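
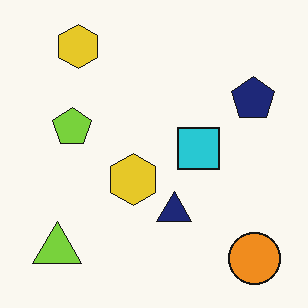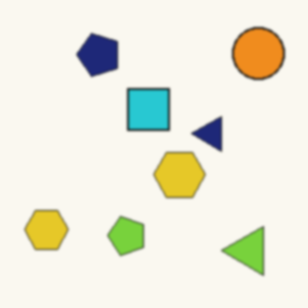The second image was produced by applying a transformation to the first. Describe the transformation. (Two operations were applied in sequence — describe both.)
The transformation is: given a subtle gaussian blur, then rotated 90° counter-clockwise.

Shape edges and outlines are uniformly softened across the whole image. The orange circle sits in the bottom-right of the first image and the top-right of the second — consistent with a whole-image 90° counter-clockwise rotation.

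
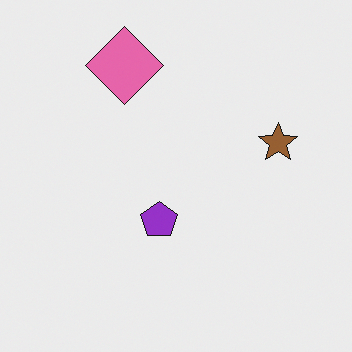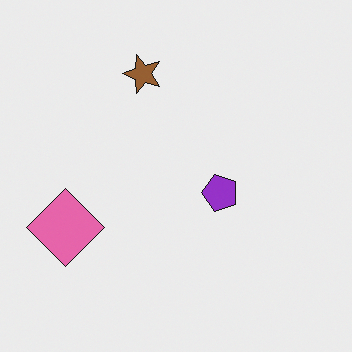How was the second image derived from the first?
Rotated 90° counter-clockwise.

The pink diamond sits in the top of the first image and the left of the second — consistent with a whole-image 90° counter-clockwise rotation.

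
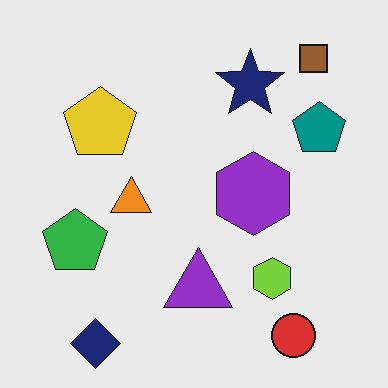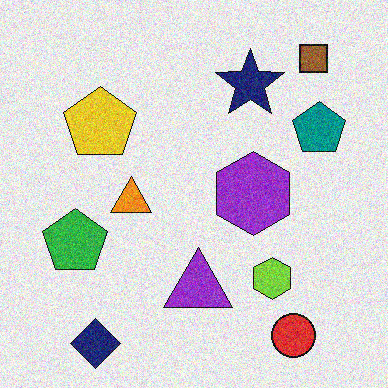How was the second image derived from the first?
The image was degraded with visible gaussian noise.

Random speckle covers the whole image, including the flat background.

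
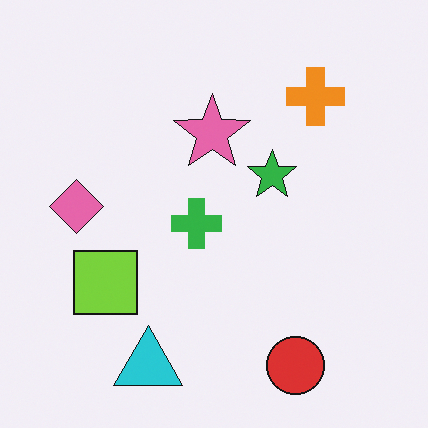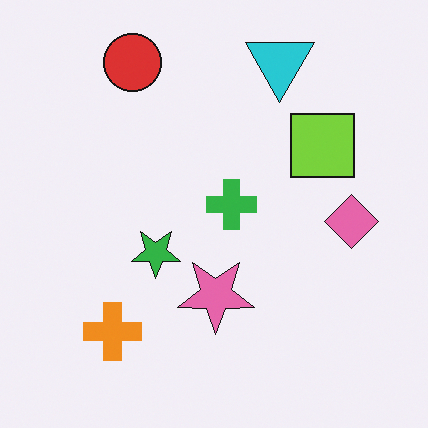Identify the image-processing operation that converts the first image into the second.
The transformation is: rotated 180°.

The red circle sits in the bottom-right of the first image and the top-left of the second — consistent with a whole-image 180° rotation.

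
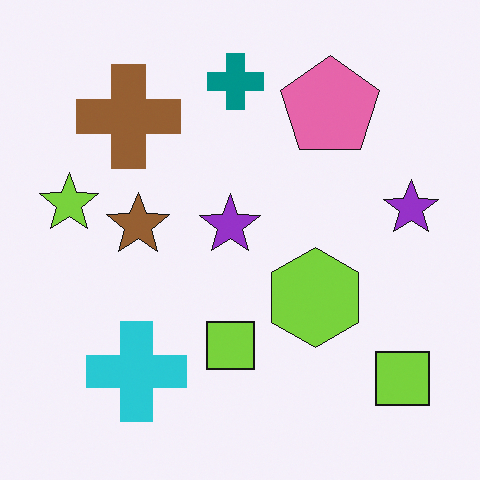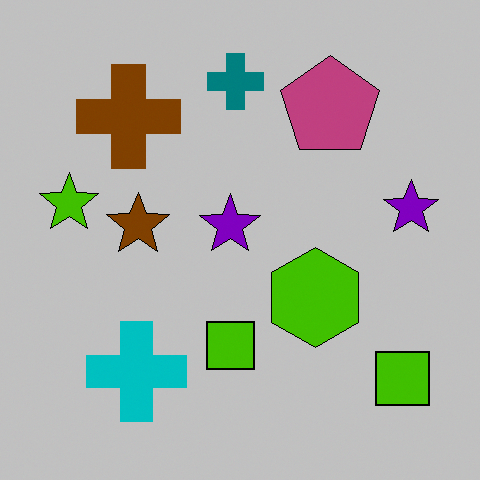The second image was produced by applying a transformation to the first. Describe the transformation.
Aggressively posterized.

Each flat color has snapped to a coarser quantized level — most visibly, the near-white background has dropped to a flat grey.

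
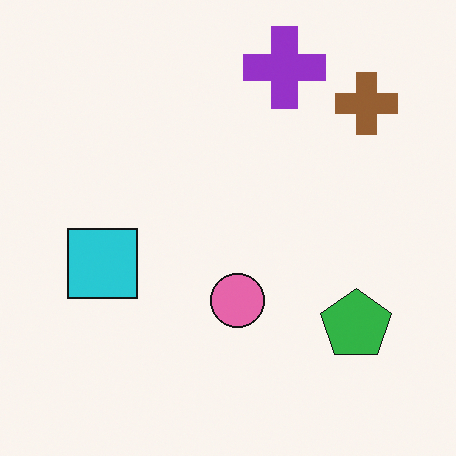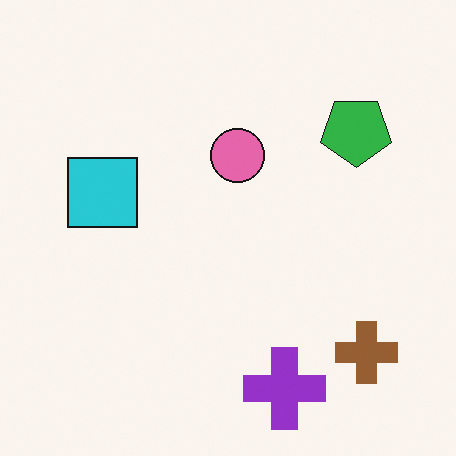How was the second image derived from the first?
Flipped vertically (top ↔ bottom).

The purple cross is in the top of the first image and the bottom of the second — shapes on opposite sides of the horizontal midline have swapped in a mirror flip.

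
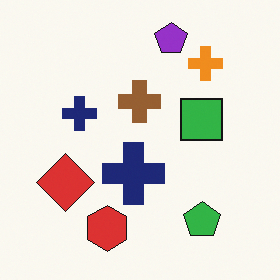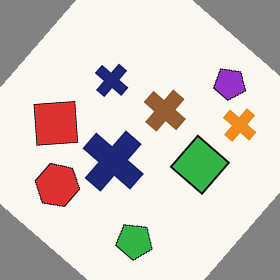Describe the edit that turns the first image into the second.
It was rotated clockwise by a large amount — several tens of degrees.

Every shape is tilted by the same angle and the image corners show triangular fill wedges — a whole-image rotation by a non-right angle.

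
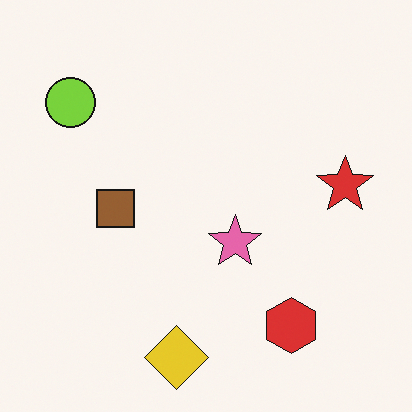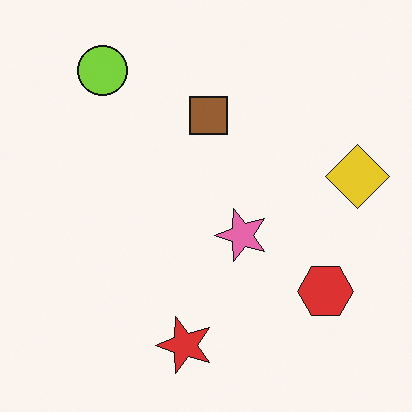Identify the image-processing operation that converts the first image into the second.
Transposed (reflected across the top-left ↔ bottom-right diagonal).

Shapes have swapped their row and column positions — what was in the top-right is now in the bottom-left — a diagonal reflection.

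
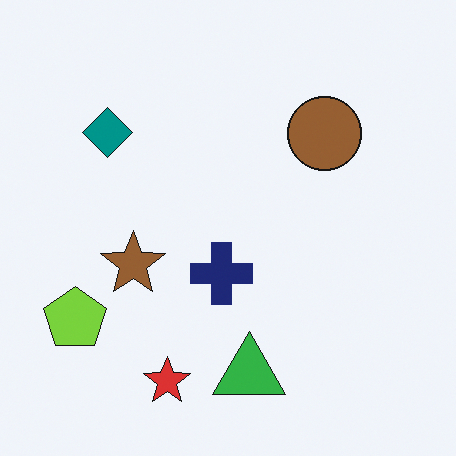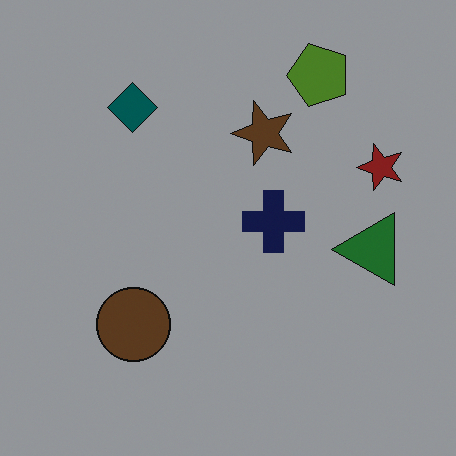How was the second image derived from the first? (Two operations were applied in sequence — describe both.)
The second image is the first darkened a lot, then transposed (reflected across the top-left ↔ bottom-right diagonal).

Every pixel — background and shapes alike — is uniformly darkened. Shapes have swapped their row and column positions — what was in the top-right is now in the bottom-left — a diagonal reflection.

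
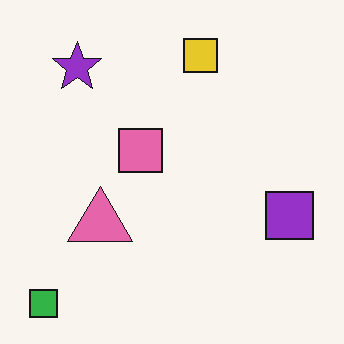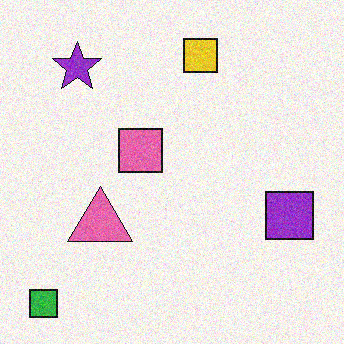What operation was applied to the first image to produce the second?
The image was degraded with moderate additive noise.

Random speckle covers the whole image, including the flat background.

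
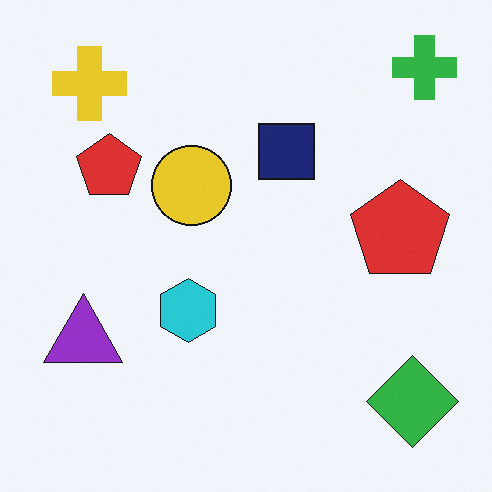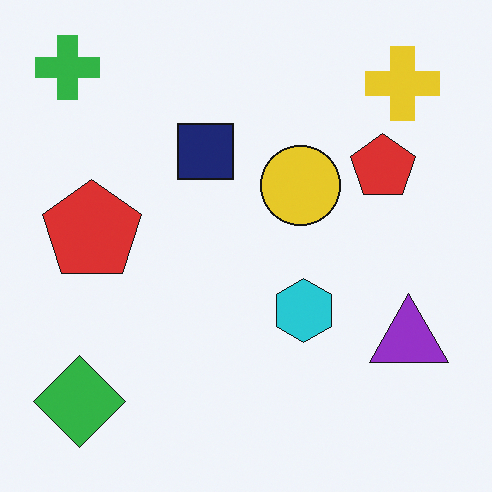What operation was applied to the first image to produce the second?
The image was flipped horizontally (left ↔ right).

The green cross is in the top-right of the first image and the top-left of the second — shapes on opposite sides of the vertical midline have swapped in a mirror flip.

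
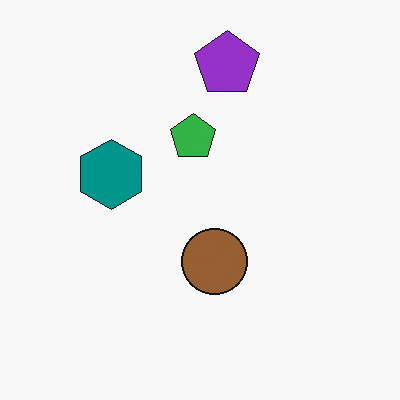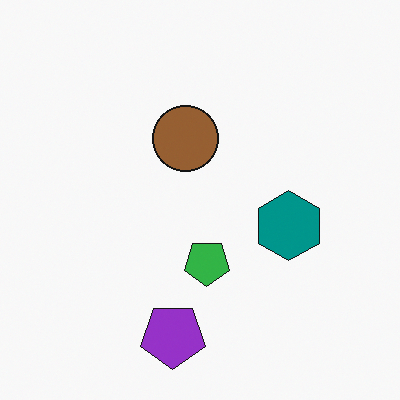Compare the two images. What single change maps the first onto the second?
The transformation is: rotated 180°.

The purple pentagon sits in the top of the first image and the bottom of the second — consistent with a whole-image 180° rotation.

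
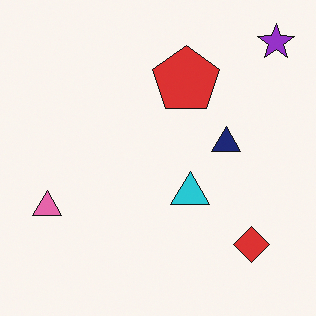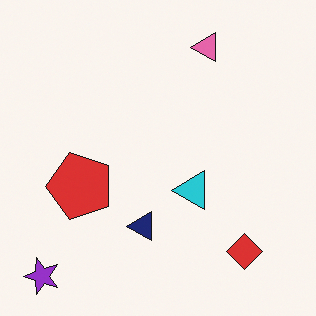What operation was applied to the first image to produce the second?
The second image is the first transposed (reflected across the top-left ↔ bottom-right diagonal).

Shapes have swapped their row and column positions — what was in the top-right is now in the bottom-left — a diagonal reflection.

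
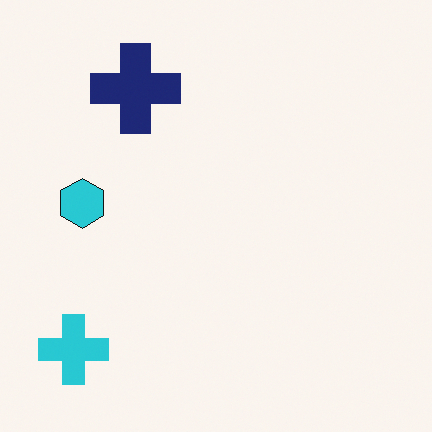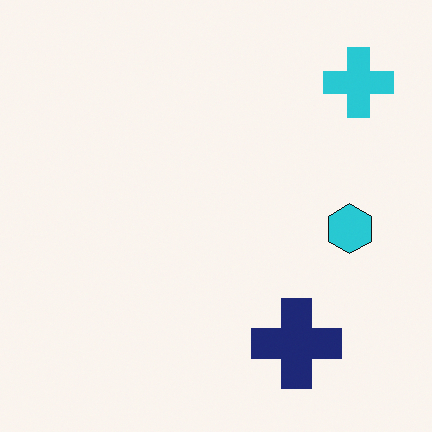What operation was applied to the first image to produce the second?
Rotated 180°.

The cyan cross sits in the bottom-left of the first image and the top-right of the second — consistent with a whole-image 180° rotation.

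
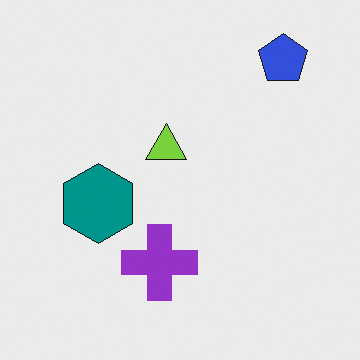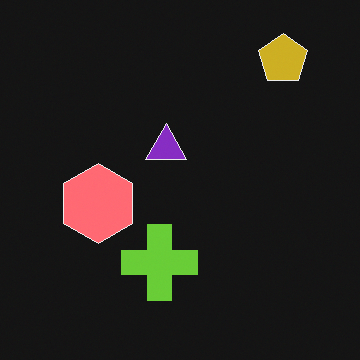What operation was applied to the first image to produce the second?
The transformation is: color-inverted (negative).

The light background has become dark and every shape's color is its complement — a photographic negative.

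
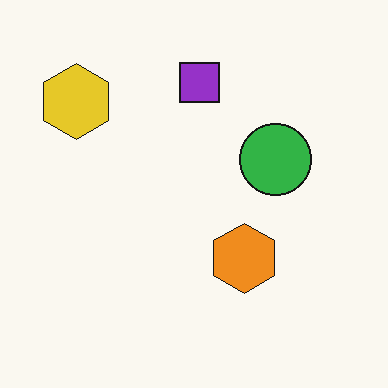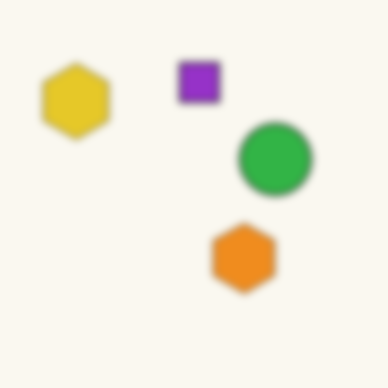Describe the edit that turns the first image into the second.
It was noticeably gaussian-blurred.

Shape edges and outlines are uniformly softened across the whole image.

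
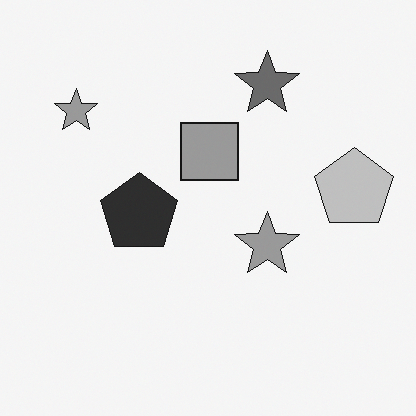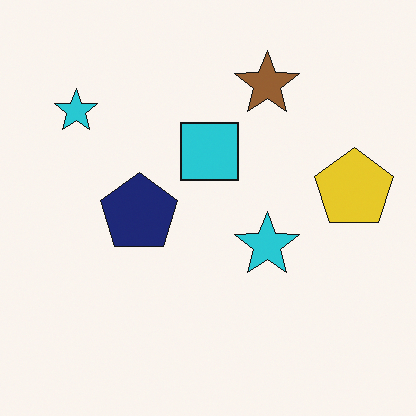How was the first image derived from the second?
It was converted to grayscale.

All color is removed — every shape is now a shade of grey.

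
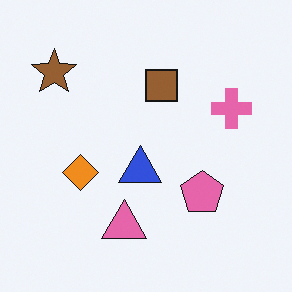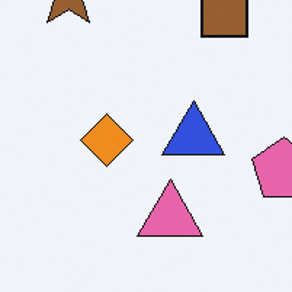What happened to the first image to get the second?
The second image is the first cropped slightly and scaled back up.

The visible shapes are larger and the field of view is narrower; shapes near the original edges may be partly or wholly outside the frame — a crop-and-rescale.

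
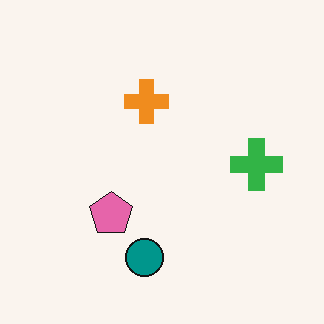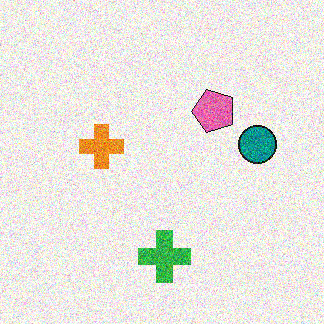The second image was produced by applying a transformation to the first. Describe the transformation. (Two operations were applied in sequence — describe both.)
The transformation is: degraded with heavy additive noise, then transposed (reflected across the top-left ↔ bottom-right diagonal).

Random speckle covers the whole image, including the flat background. Shapes have swapped their row and column positions — what was in the top-right is now in the bottom-left — a diagonal reflection.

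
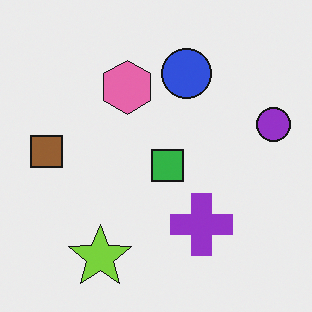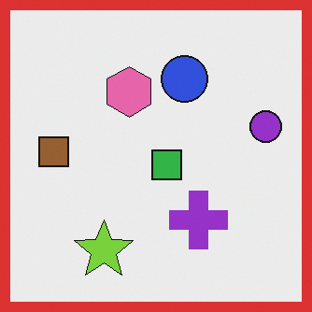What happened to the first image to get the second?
This is the original image framed with a red border.

A solid red frame runs around the edge of the second image, with the content slightly shrunk inside it.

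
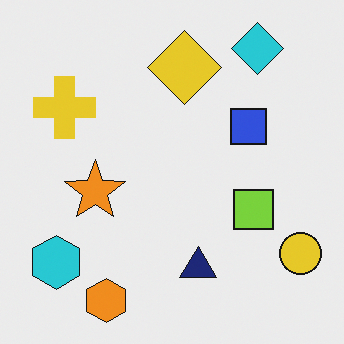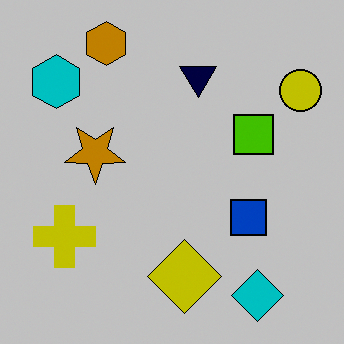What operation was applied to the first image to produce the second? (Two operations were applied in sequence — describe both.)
The second image is the first aggressively posterized, then flipped vertically (top ↔ bottom).

Each flat color has snapped to a coarser quantized level — most visibly, the near-white background has dropped to a flat grey. The orange hexagon is in the bottom-left of the first image and the top-left of the second — shapes on opposite sides of the horizontal midline have swapped in a mirror flip.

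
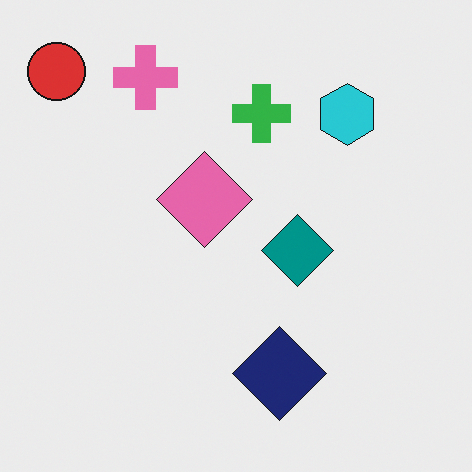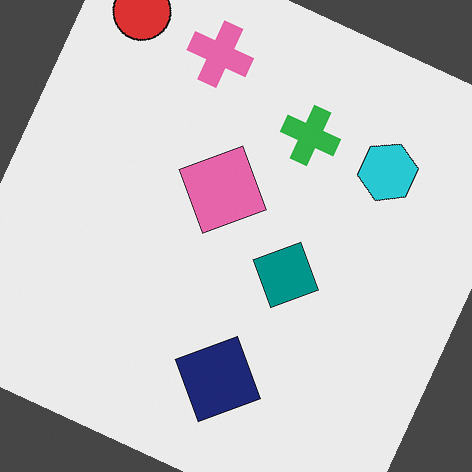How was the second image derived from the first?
Rotated clockwise by a clearly visible amount.

Every shape is tilted by the same angle and the image corners show triangular fill wedges — a whole-image rotation by a non-right angle.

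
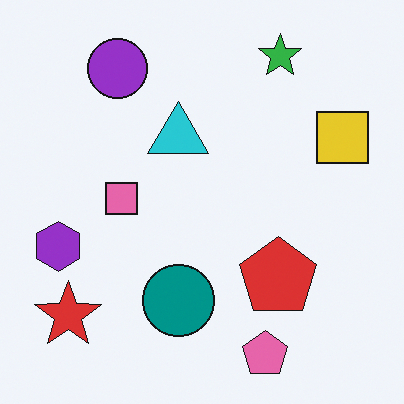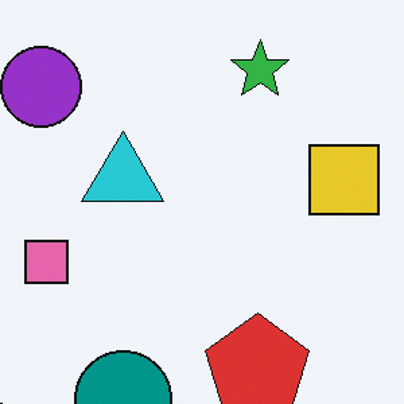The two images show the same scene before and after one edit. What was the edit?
The transformation is: cropped to a modestly smaller region and rescaled.

The visible shapes are larger and the field of view is narrower; shapes near the original edges may be partly or wholly outside the frame — a crop-and-rescale.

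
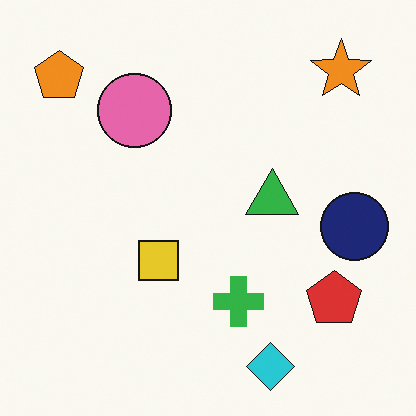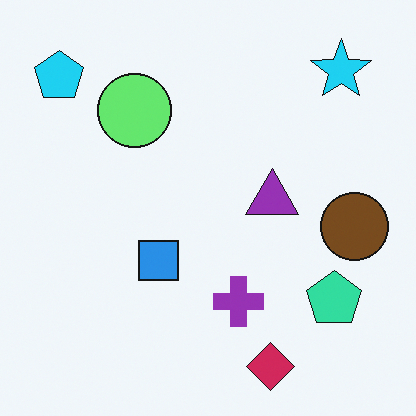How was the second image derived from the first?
The second image is the first hue-shifted through roughly half the color wheel.

Every shape's color has rotated by the same amount around the hue wheel — a uniform hue shift.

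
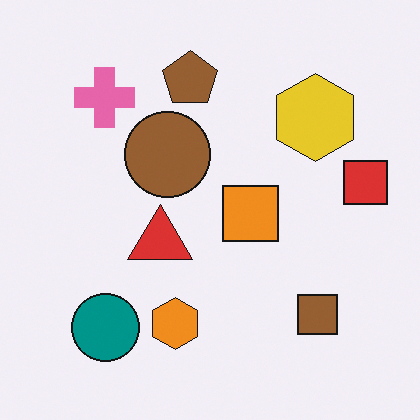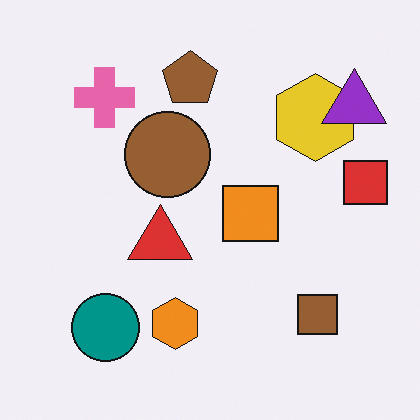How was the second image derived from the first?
It was overlaid with an additional purple triangle.

A purple triangle appears in the second image that is absent from the first.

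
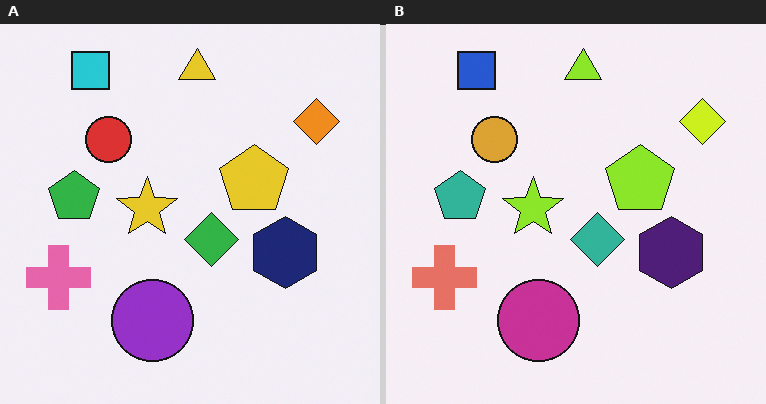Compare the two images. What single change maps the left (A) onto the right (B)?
Hue-shifted slightly.

Every shape's color has rotated by the same amount around the hue wheel — a uniform hue shift.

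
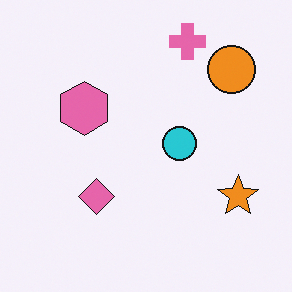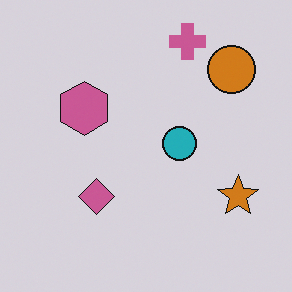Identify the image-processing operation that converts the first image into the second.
The second image is the first darkened a little.

Every pixel — background and shapes alike — is uniformly darkened.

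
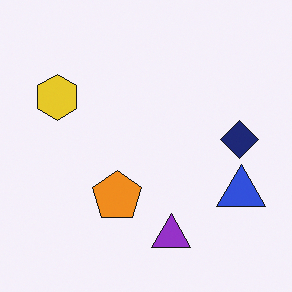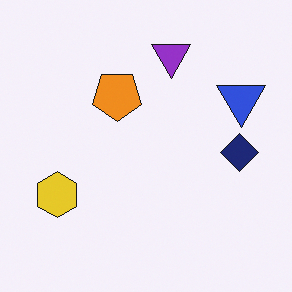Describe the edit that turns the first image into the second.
Flipped vertically (top ↔ bottom).

The purple triangle is in the bottom of the first image and the top of the second — shapes on opposite sides of the horizontal midline have swapped in a mirror flip.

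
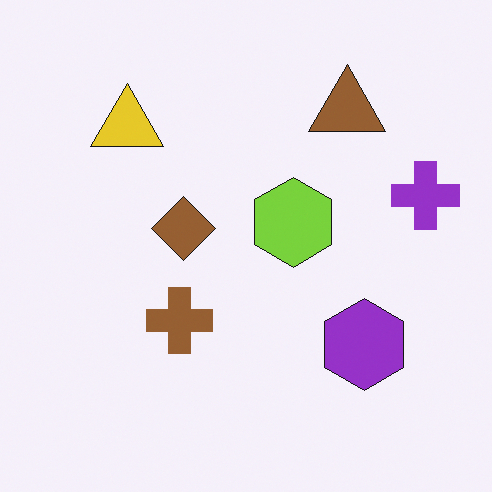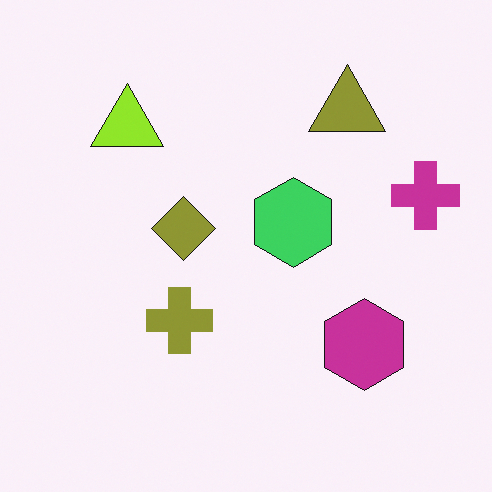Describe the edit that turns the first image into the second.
It was hue-shifted by a small amount.

Every shape's color has rotated by the same amount around the hue wheel — a uniform hue shift.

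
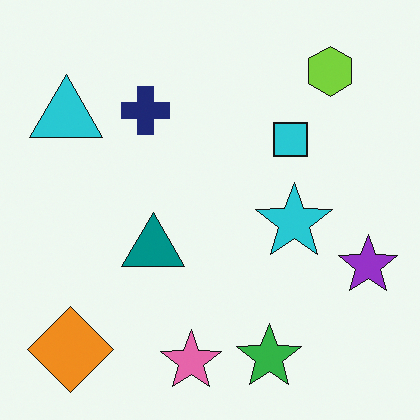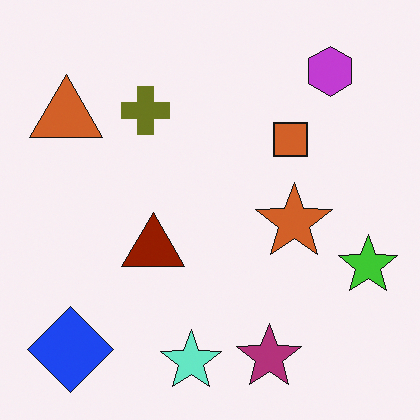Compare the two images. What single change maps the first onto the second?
The second image is the first hue-shifted through roughly half the color wheel.

Every shape's color has rotated by the same amount around the hue wheel — a uniform hue shift.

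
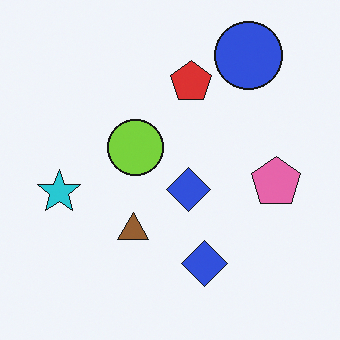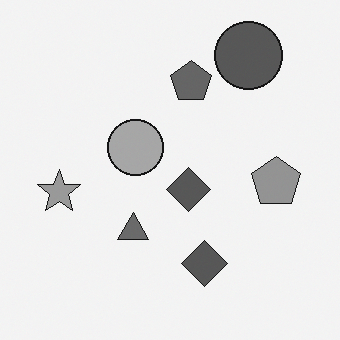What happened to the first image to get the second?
The image was converted to grayscale.

All color is removed — every shape is now a shade of grey.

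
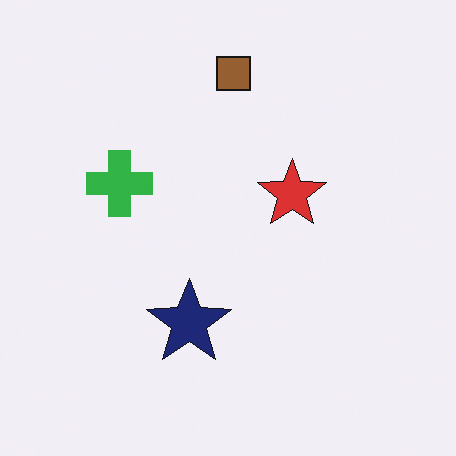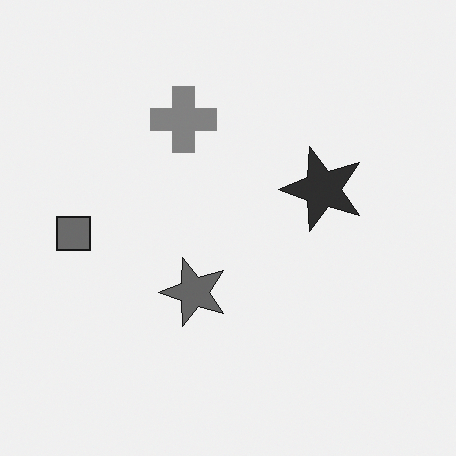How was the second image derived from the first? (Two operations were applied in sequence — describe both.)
This is the original image converted to grayscale, then transposed (reflected across the top-left ↔ bottom-right diagonal).

All color is removed — every shape is now a shade of grey. Shapes have swapped their row and column positions — what was in the top-right is now in the bottom-left — a diagonal reflection.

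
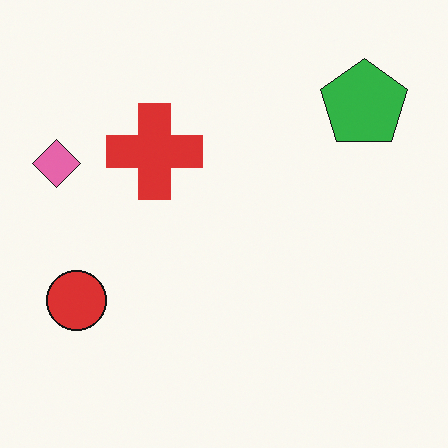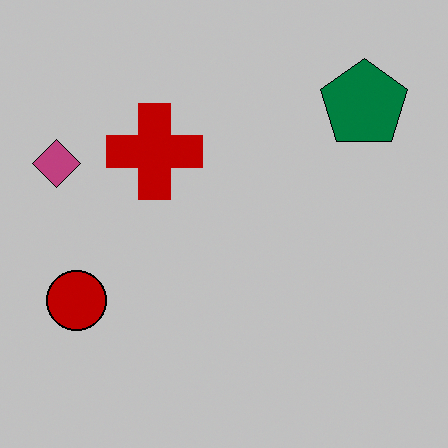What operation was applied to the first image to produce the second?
It was aggressively posterized.

Each flat color has snapped to a coarser quantized level — most visibly, the near-white background has dropped to a flat grey.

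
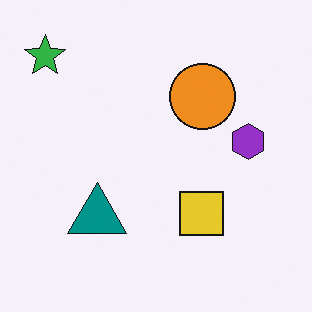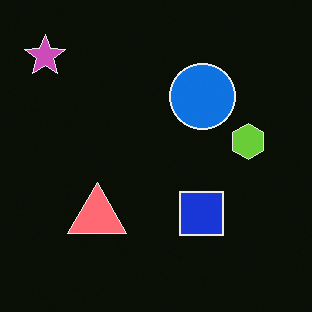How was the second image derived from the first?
This is the original image color-inverted (negative).

The light background has become dark and every shape's color is its complement — a photographic negative.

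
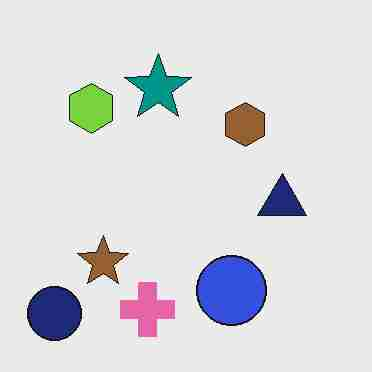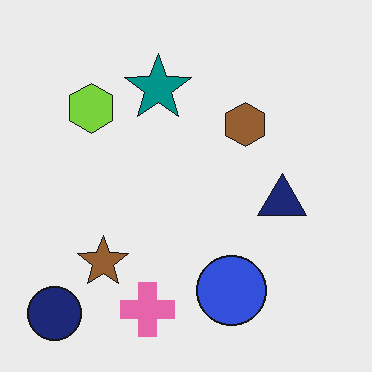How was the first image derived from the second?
It was heavily JPEG-compressed with obvious blocking artifacts.

Blocky 8×8 compression artifacts appear around shape edges and the flat background shows ringing — characteristic JPEG degradation.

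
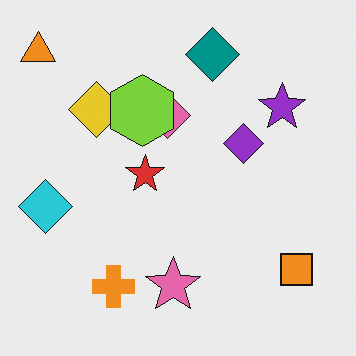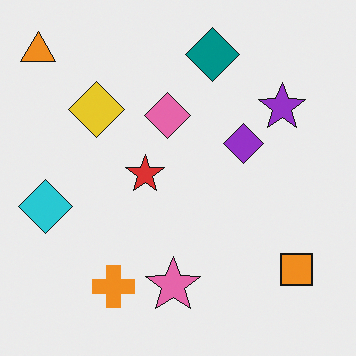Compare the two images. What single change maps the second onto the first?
The image was overlaid with an additional lime hexagon.

A lime hexagon appears in the first image that is absent from the second.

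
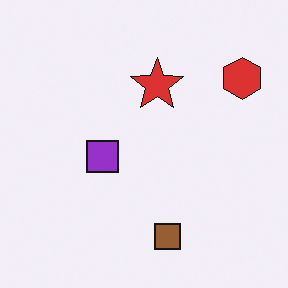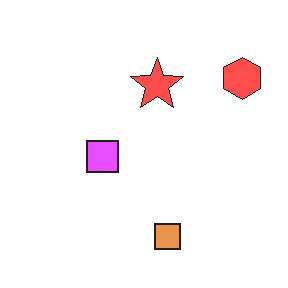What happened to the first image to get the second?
The second image is the first noticeably brightened.

Every pixel — background and shapes alike — is uniformly brightened.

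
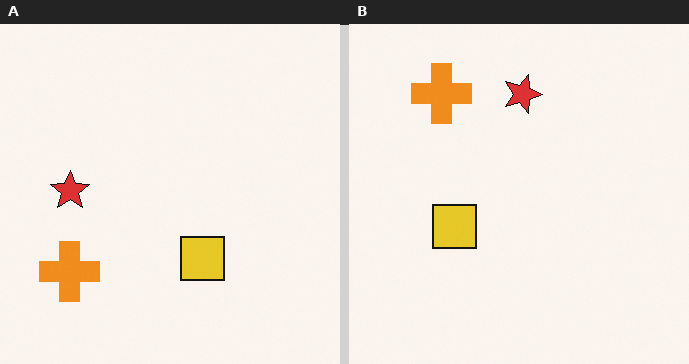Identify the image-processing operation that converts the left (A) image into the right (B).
Rotated 90° clockwise.

The orange cross sits in the bottom-left of the left (A) image and the top-left of the right (B) — consistent with a whole-image 90° clockwise rotation.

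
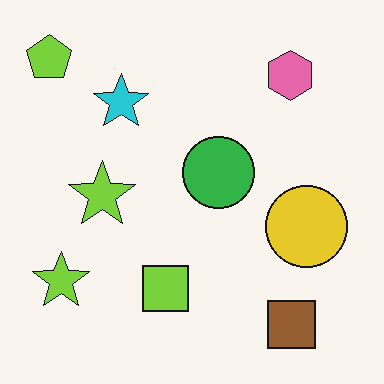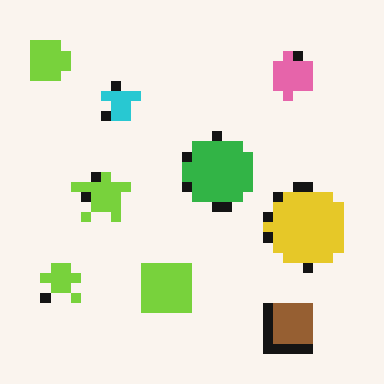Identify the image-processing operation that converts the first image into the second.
Coarsely pixelated.

Shapes are reduced to large square blocks; fine edges and outlines are lost — a downscale-then-upscale (mosaic) effect.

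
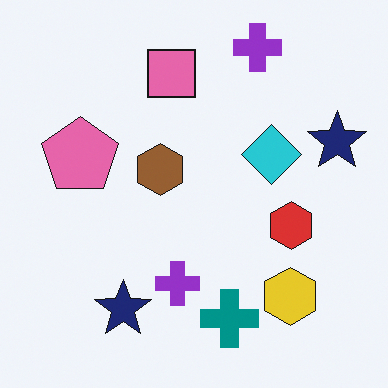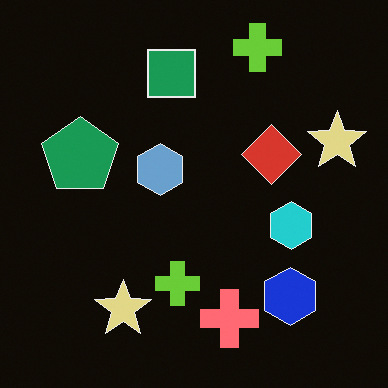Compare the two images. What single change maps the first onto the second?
This is the original image color-inverted (negative).

The light background has become dark and every shape's color is its complement — a photographic negative.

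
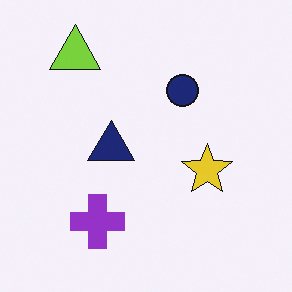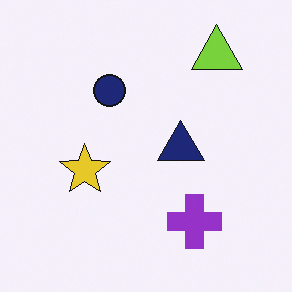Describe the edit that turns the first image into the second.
The transformation is: flipped horizontally (left ↔ right).

The lime triangle is in the top-left of the first image and the top-right of the second — shapes on opposite sides of the vertical midline have swapped in a mirror flip.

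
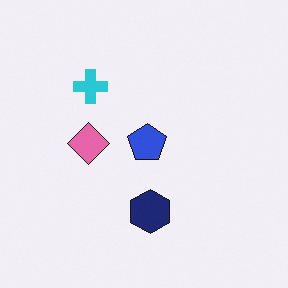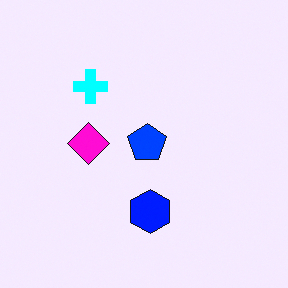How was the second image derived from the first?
The image was heavily oversaturated.

All colors are more vivid — a global saturation change.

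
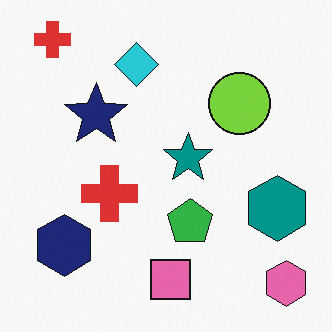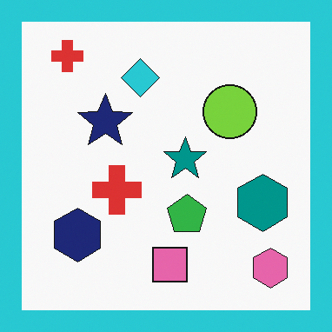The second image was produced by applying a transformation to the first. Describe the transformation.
This is the original image framed with a cyan border.

A solid cyan frame runs around the edge of the second image, with the content slightly shrunk inside it.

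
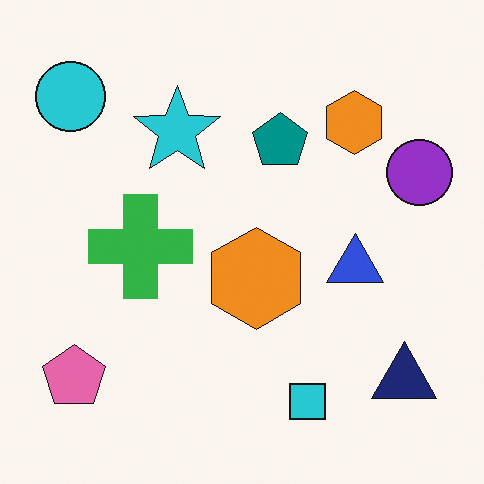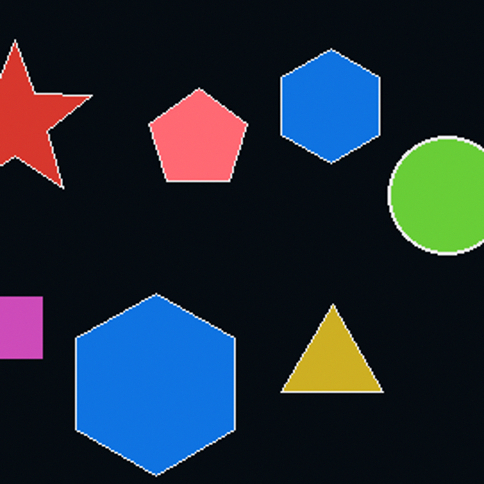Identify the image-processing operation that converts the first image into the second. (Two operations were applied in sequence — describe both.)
It was cropped tightly and scaled back up, then color-inverted (negative).

The visible shapes are larger and the field of view is narrower; shapes near the original edges may be partly or wholly outside the frame — a crop-and-rescale. The light background has become dark and every shape's color is its complement — a photographic negative.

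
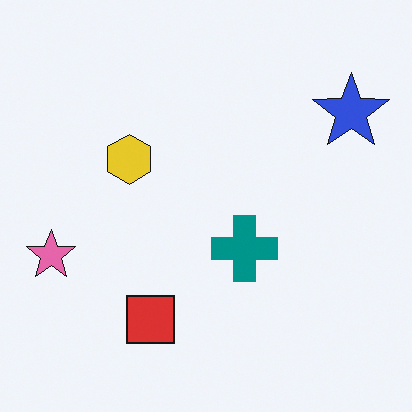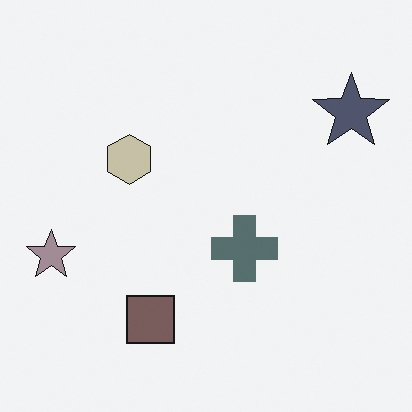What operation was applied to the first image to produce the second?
The second image is the first made much more muted (saturation change).

All colors are more muted and greyish — a global saturation change.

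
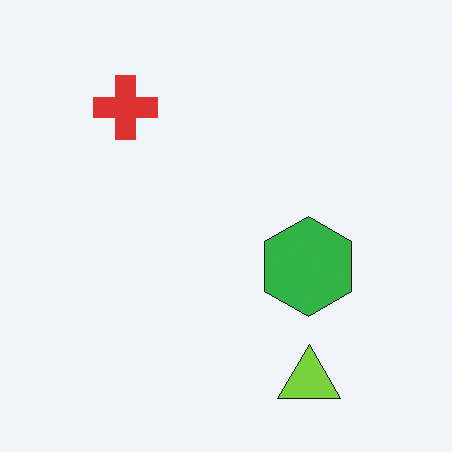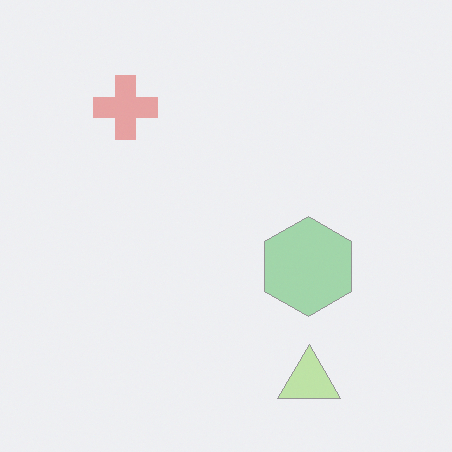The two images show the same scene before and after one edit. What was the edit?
The second image is the first given much lower contrast.

Tones are pushed toward mid-grey across the whole image — a global contrast change.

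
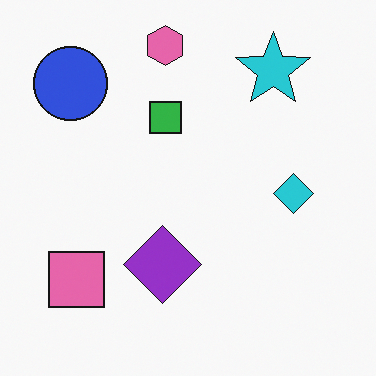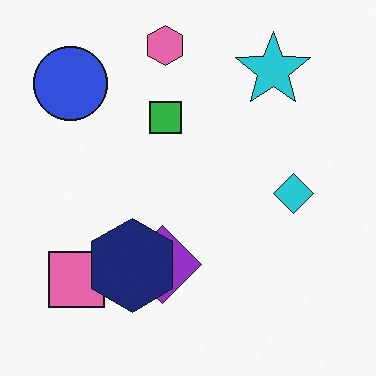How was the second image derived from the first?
The image was overlaid with an additional navy hexagon.

A navy hexagon appears in the second image that is absent from the first.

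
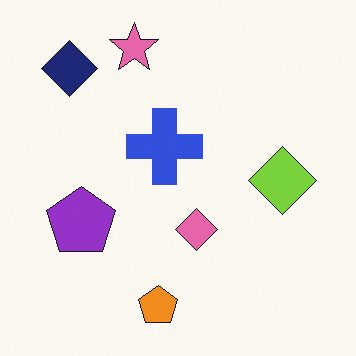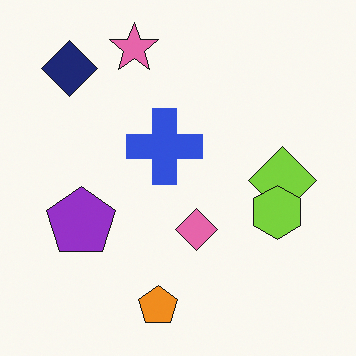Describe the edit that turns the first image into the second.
This is the original image overlaid with an additional lime hexagon.

A lime hexagon appears in the second image that is absent from the first.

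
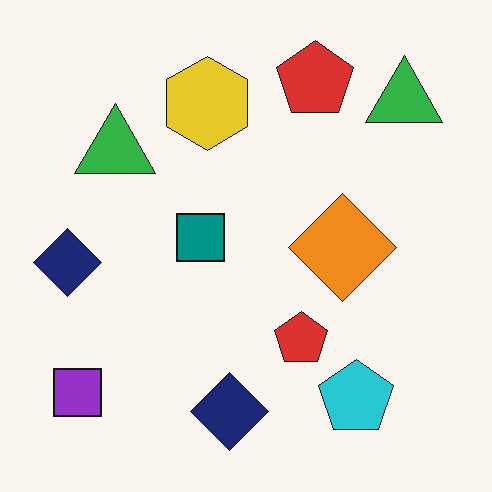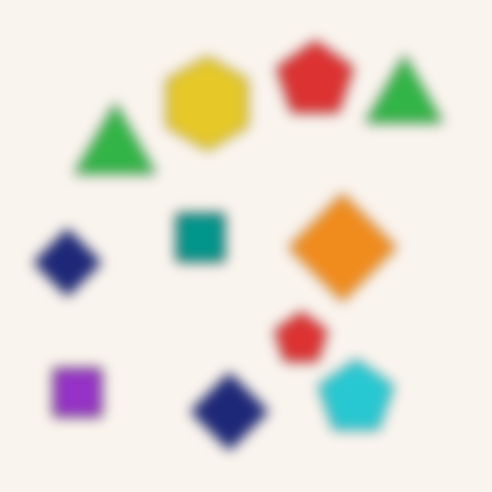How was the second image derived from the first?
This is the original image strongly gaussian-blurred.

Shape edges and outlines are uniformly softened across the whole image.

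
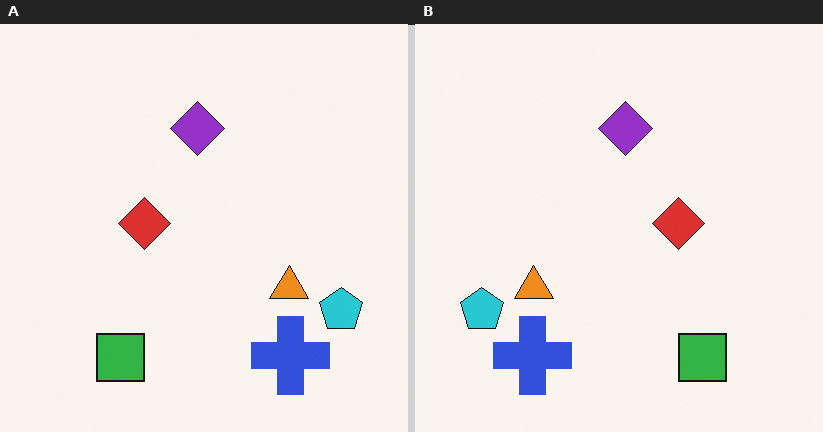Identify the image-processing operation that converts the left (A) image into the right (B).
It was flipped horizontally (left ↔ right).

The cyan pentagon is in the bottom-right of the left (A) image and the bottom-left of the right (B) — shapes on opposite sides of the vertical midline have swapped in a mirror flip.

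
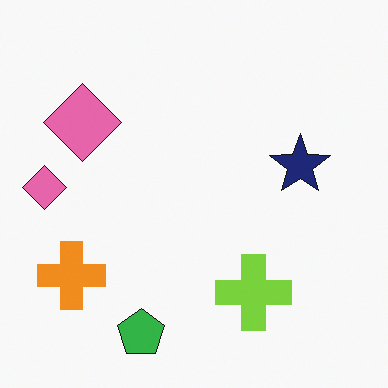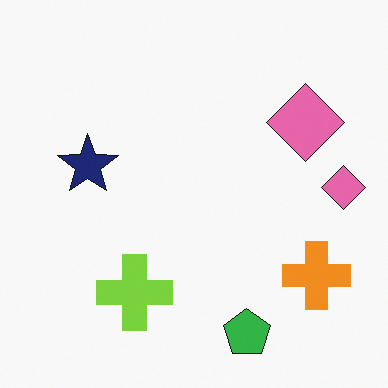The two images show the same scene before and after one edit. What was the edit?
The transformation is: flipped horizontally (left ↔ right).

The orange cross is in the bottom-left of the first image and the bottom-right of the second — shapes on opposite sides of the vertical midline have swapped in a mirror flip.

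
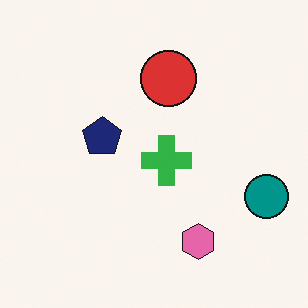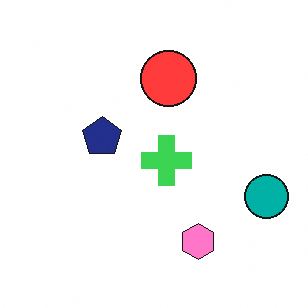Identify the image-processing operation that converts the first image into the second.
This is the original image slightly brightened.

Every pixel — background and shapes alike — is uniformly brightened.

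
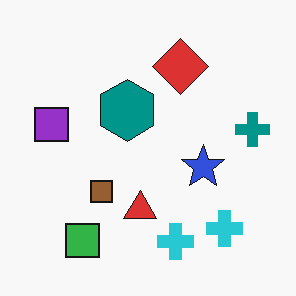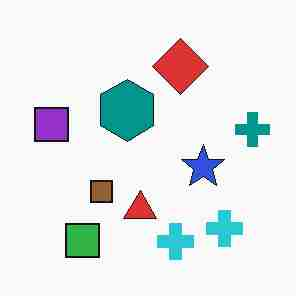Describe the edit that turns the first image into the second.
The second image is the first degraded with heavy JPEG compression.

Blocky 8×8 compression artifacts appear around shape edges and the flat background shows ringing — characteristic JPEG degradation.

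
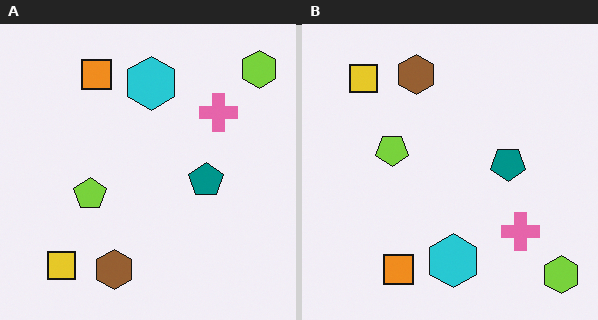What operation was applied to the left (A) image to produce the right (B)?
It was flipped vertically (top ↔ bottom).

The lime hexagon is in the top-right of the left (A) image and the bottom-right of the right (B) — shapes on opposite sides of the horizontal midline have swapped in a mirror flip.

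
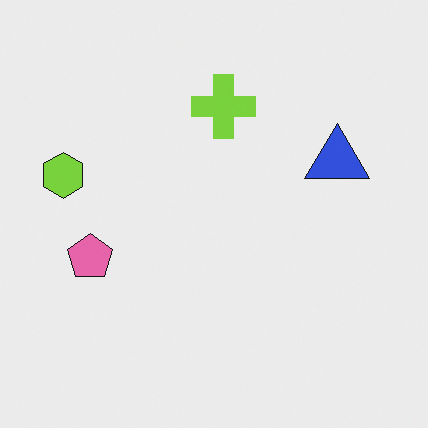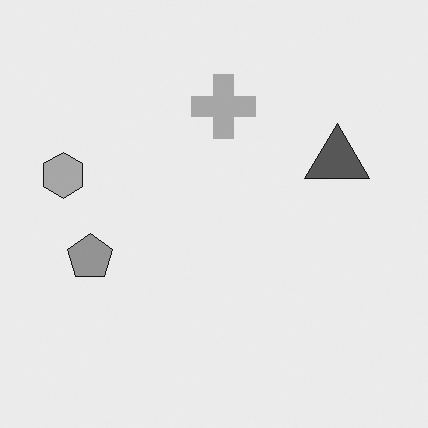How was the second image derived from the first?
The transformation is: converted to grayscale.

All color is removed — every shape is now a shade of grey.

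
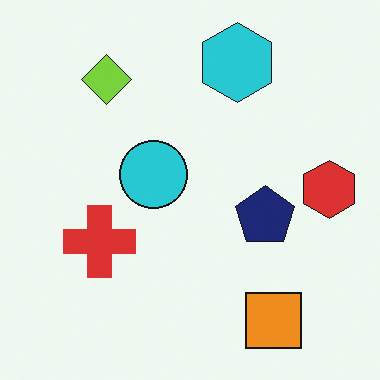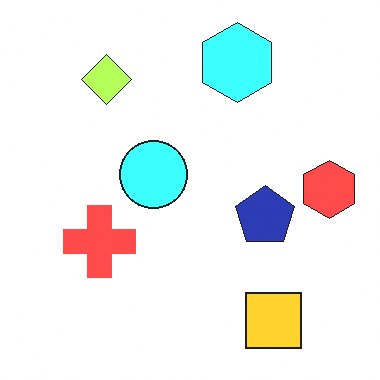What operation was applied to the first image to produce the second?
Substantially brightened.

Every pixel — background and shapes alike — is uniformly brightened.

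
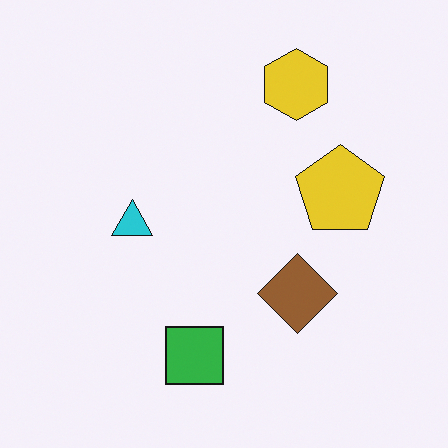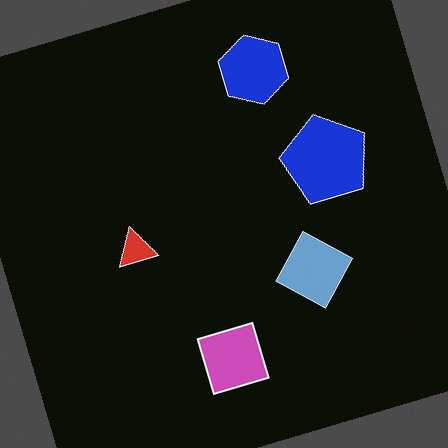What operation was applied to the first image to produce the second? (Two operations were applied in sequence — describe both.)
The second image is the first rotated counter-clockwise by a clearly visible amount, then color-inverted (negative).

Every shape is tilted by the same angle and the image corners show triangular fill wedges — a whole-image rotation by a non-right angle. The light background has become dark and every shape's color is its complement — a photographic negative.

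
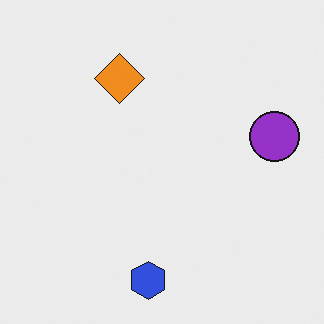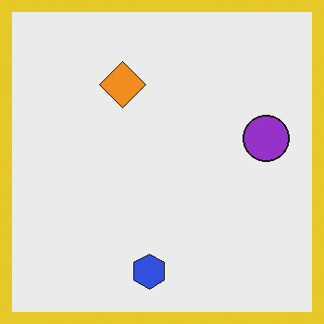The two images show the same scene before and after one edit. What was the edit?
The transformation is: framed with a yellow border.

A solid yellow frame runs around the edge of the second image, with the content slightly shrunk inside it.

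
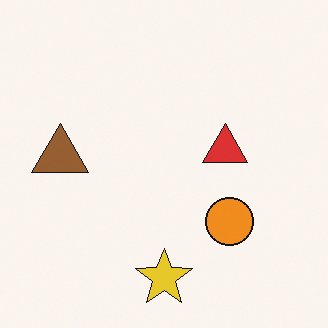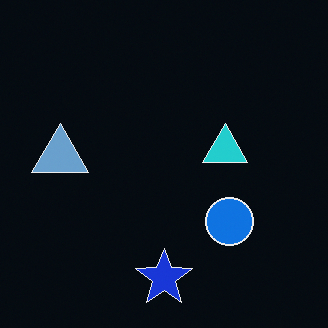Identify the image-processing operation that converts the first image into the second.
The transformation is: color-inverted (negative).

The light background has become dark and every shape's color is its complement — a photographic negative.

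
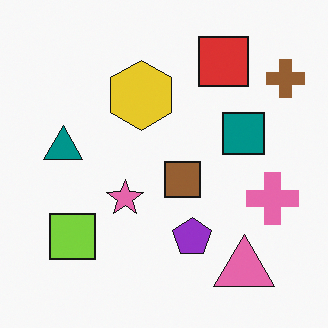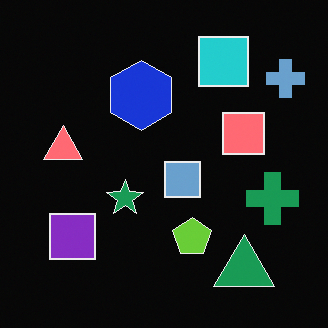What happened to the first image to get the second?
The transformation is: color-inverted (negative).

The light background has become dark and every shape's color is its complement — a photographic negative.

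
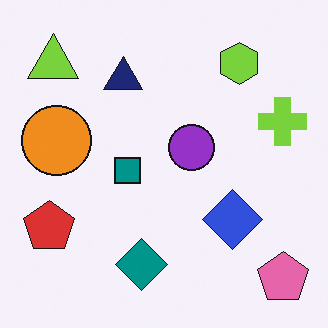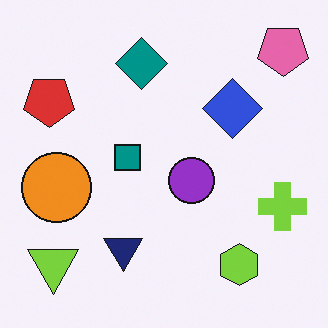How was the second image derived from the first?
This is the original image flipped vertically (top ↔ bottom).

The pink pentagon is in the bottom-right of the first image and the top-right of the second — shapes on opposite sides of the horizontal midline have swapped in a mirror flip.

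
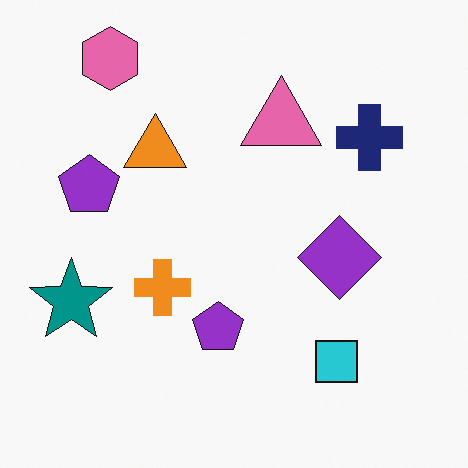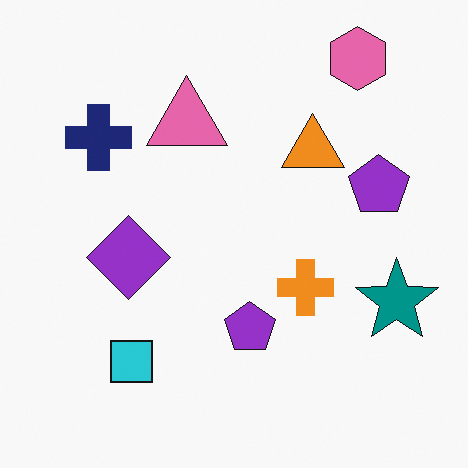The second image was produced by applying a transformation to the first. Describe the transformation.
The image was flipped horizontally (left ↔ right).

The teal star is in the left of the first image and the right of the second — shapes on opposite sides of the vertical midline have swapped in a mirror flip.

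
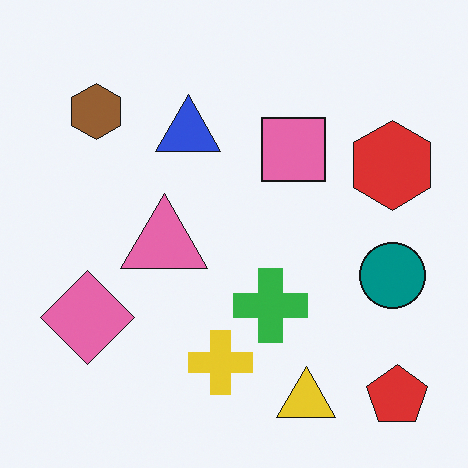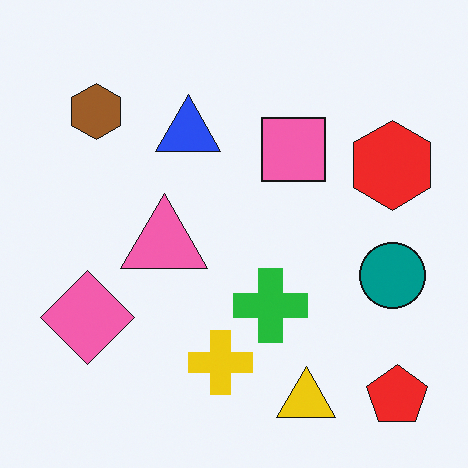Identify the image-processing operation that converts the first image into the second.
Slightly oversaturated.

All colors are more vivid — a global saturation change.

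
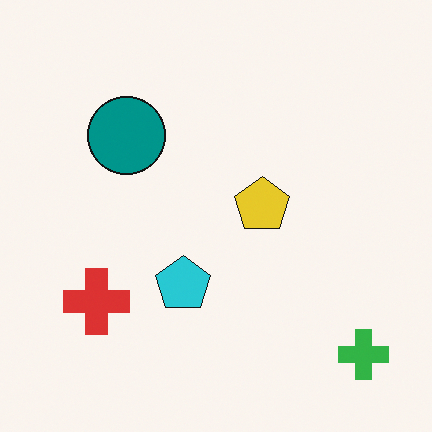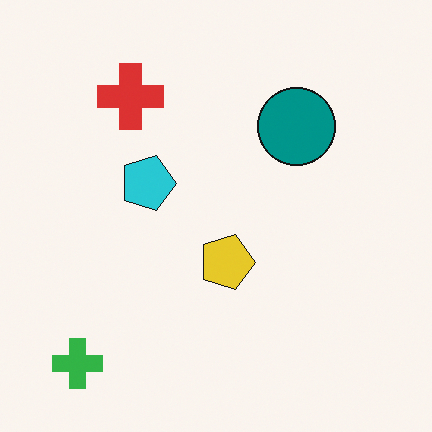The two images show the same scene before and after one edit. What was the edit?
This is the original image rotated 90° clockwise.

The green cross sits in the bottom-right of the first image and the bottom-left of the second — consistent with a whole-image 90° clockwise rotation.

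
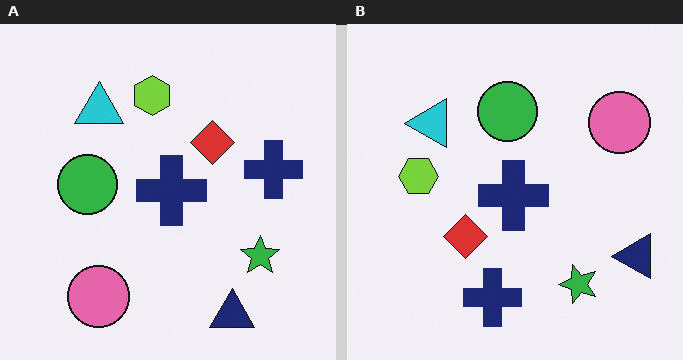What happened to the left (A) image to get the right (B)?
It was transposed (reflected across the top-left ↔ bottom-right diagonal).

Shapes have swapped their row and column positions — what was in the top-right is now in the bottom-left — a diagonal reflection.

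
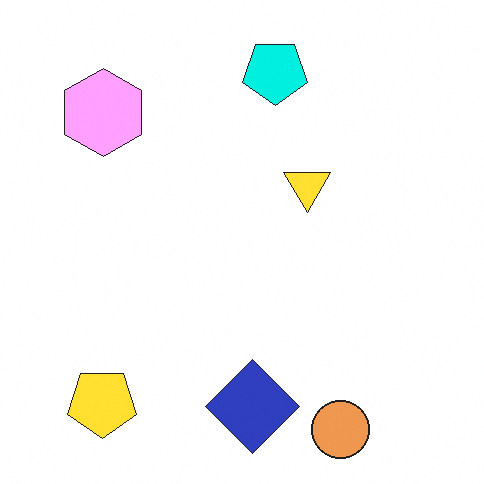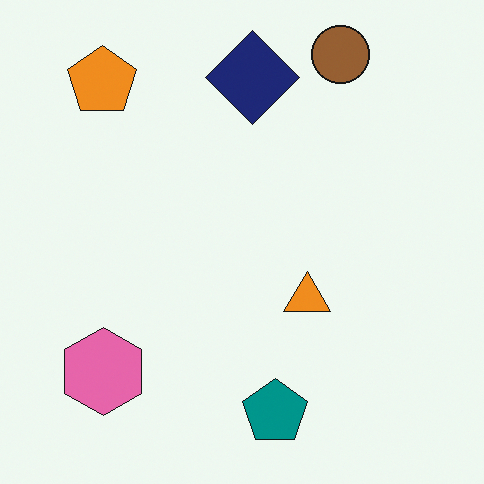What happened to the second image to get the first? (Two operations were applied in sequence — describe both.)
This is the original image flipped vertically (top ↔ bottom), then noticeably brightened.

The brown circle is in the top-right of the second image and the bottom-right of the first — shapes on opposite sides of the horizontal midline have swapped in a mirror flip. Every pixel — background and shapes alike — is uniformly brightened.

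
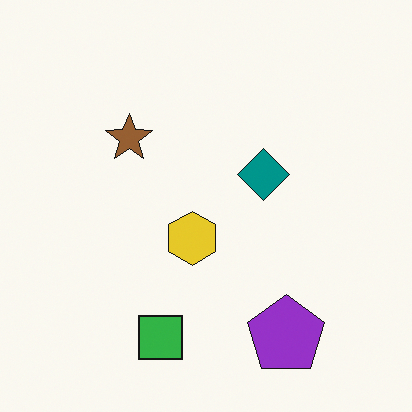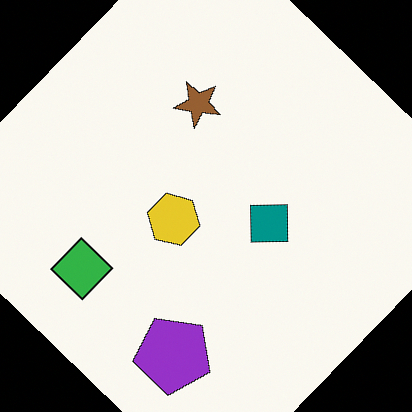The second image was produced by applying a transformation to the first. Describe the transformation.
It was rotated clockwise by a large amount — several tens of degrees.

Every shape is tilted by the same angle and the image corners show triangular fill wedges — a whole-image rotation by a non-right angle.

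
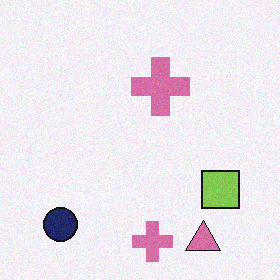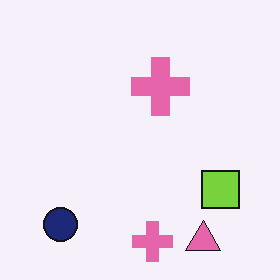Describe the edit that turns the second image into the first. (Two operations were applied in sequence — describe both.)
The transformation is: degraded with light additive noise, then slightly desaturated.

Random speckle covers the whole image, including the flat background. All colors are more muted and greyish — a global saturation change.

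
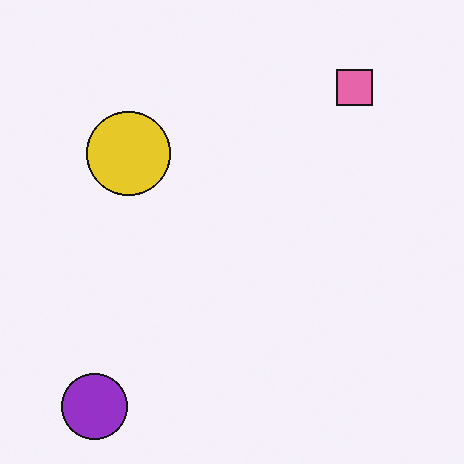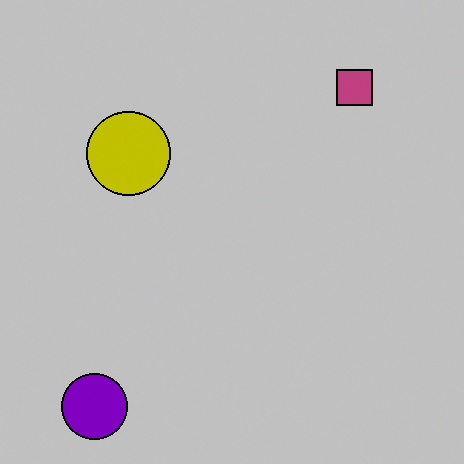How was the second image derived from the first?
The second image is the first aggressively posterized.

Each flat color has snapped to a coarser quantized level — most visibly, the near-white background has dropped to a flat grey.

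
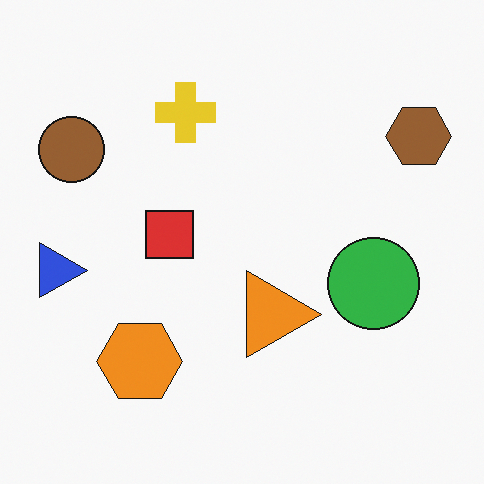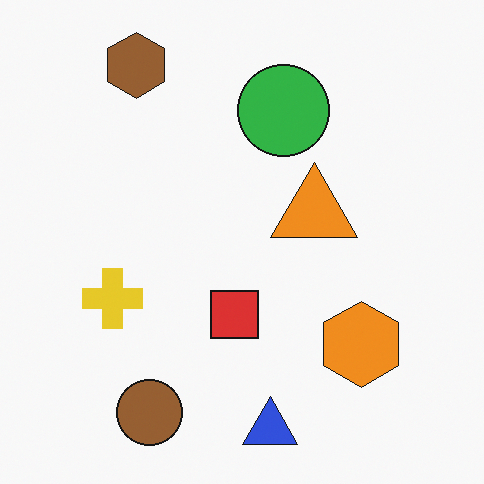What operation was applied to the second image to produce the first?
Rotated 90° clockwise.

The brown hexagon sits in the top-left of the second image and the top-right of the first — consistent with a whole-image 90° clockwise rotation.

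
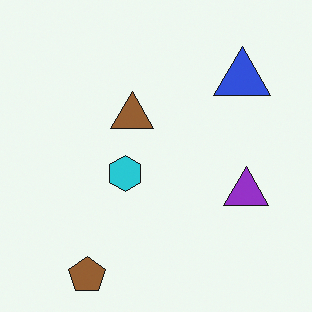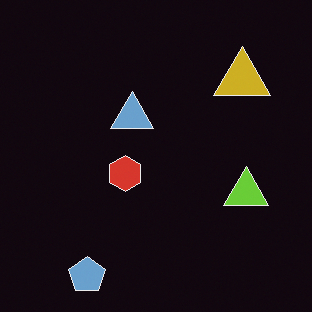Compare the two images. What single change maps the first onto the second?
The transformation is: color-inverted (negative).

The light background has become dark and every shape's color is its complement — a photographic negative.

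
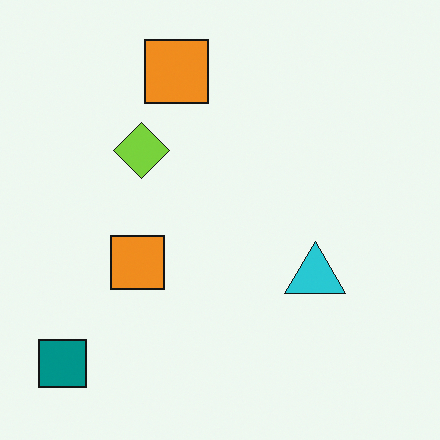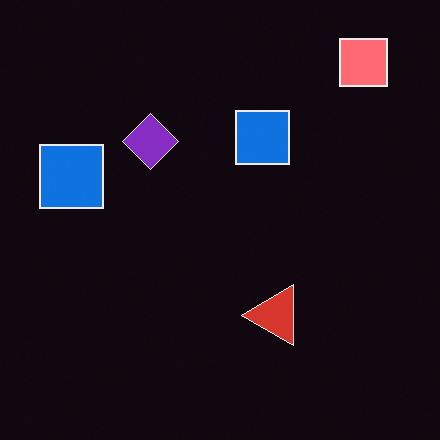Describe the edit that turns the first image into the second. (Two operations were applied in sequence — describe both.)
Transposed (reflected across the top-left ↔ bottom-right diagonal), then color-inverted (negative).

Shapes have swapped their row and column positions — what was in the top-right is now in the bottom-left — a diagonal reflection. The light background has become dark and every shape's color is its complement — a photographic negative.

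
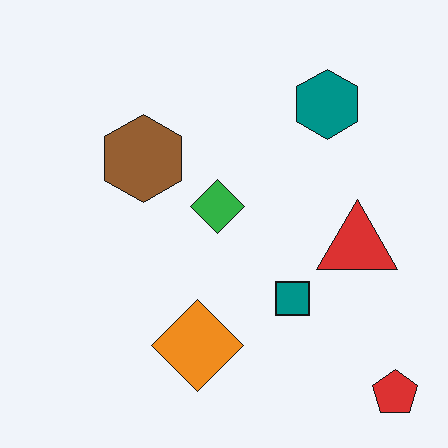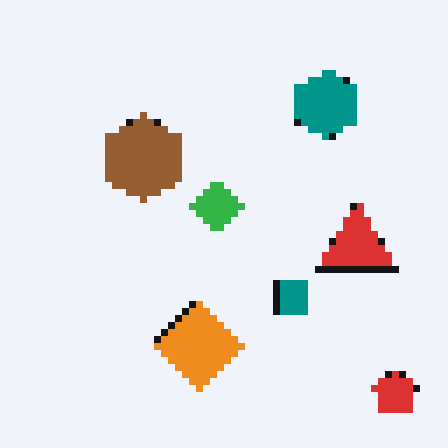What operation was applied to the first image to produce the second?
Moderately pixelated.

Shapes are reduced to large square blocks; fine edges and outlines are lost — a downscale-then-upscale (mosaic) effect.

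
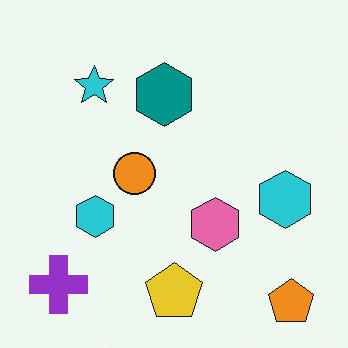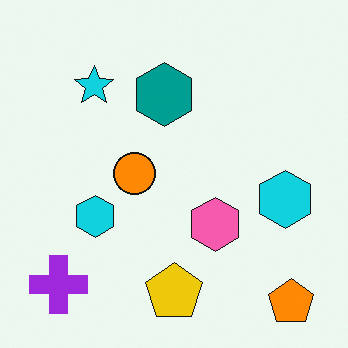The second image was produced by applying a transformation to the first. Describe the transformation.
This is the original image slightly oversaturated.

All colors are more vivid — a global saturation change.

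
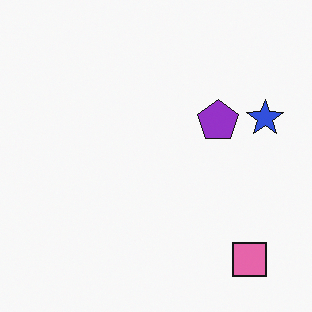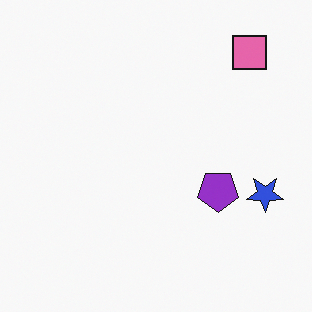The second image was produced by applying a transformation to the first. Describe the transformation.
The second image is the first flipped vertically (top ↔ bottom).

The pink square is in the bottom-right of the first image and the top-right of the second — shapes on opposite sides of the horizontal midline have swapped in a mirror flip.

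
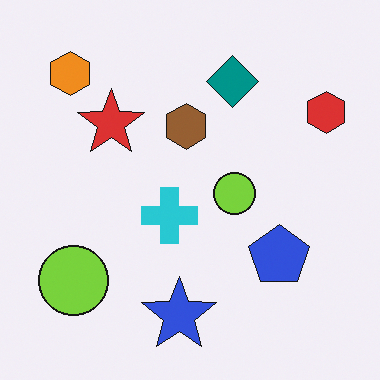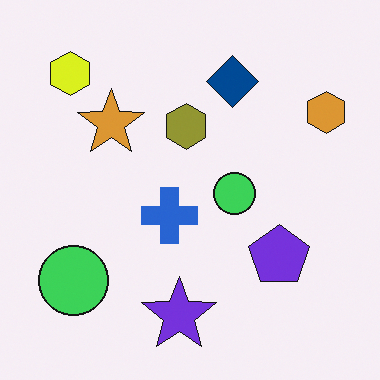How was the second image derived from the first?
Hue-shifted slightly.

Every shape's color has rotated by the same amount around the hue wheel — a uniform hue shift.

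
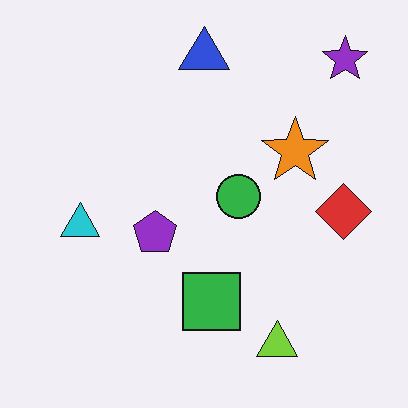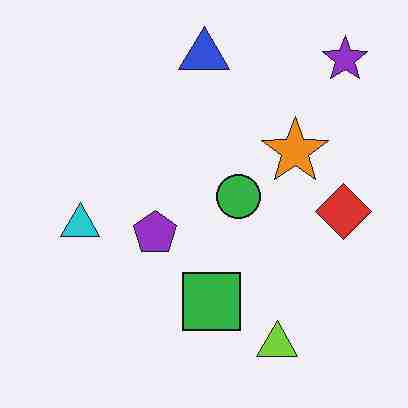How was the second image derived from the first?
It was degraded with heavy JPEG compression.

Blocky 8×8 compression artifacts appear around shape edges and the flat background shows ringing — characteristic JPEG degradation.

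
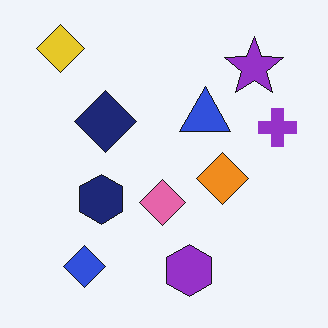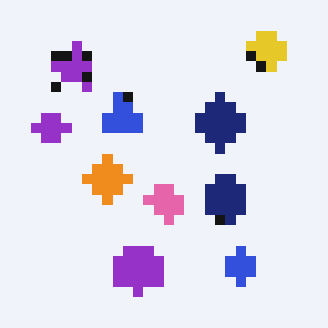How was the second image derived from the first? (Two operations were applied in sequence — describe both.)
The transformation is: flipped horizontally (left ↔ right), then heavily pixelated into large blocks.

The purple cross is in the right of the first image and the left of the second — shapes on opposite sides of the vertical midline have swapped in a mirror flip. Shapes are reduced to large square blocks; fine edges and outlines are lost — a downscale-then-upscale (mosaic) effect.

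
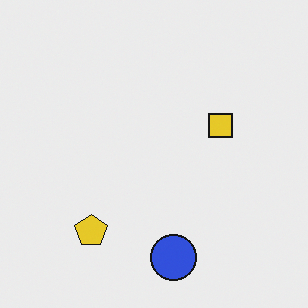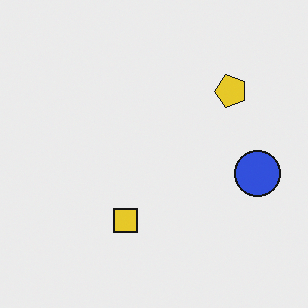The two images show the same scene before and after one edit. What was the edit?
This is the original image transposed (reflected across the top-left ↔ bottom-right diagonal).

Shapes have swapped their row and column positions — what was in the top-right is now in the bottom-left — a diagonal reflection.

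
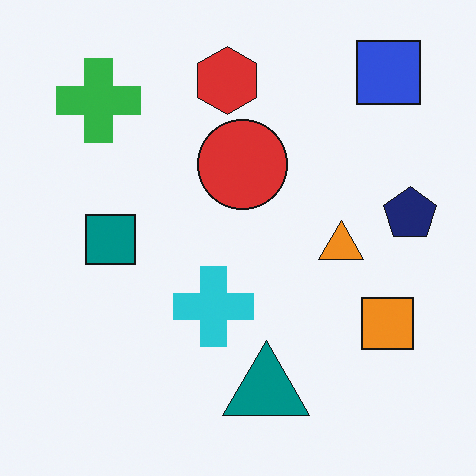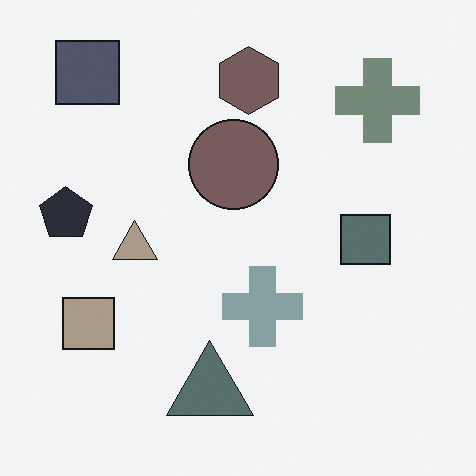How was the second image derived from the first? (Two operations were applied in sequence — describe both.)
Heavily desaturated, then flipped horizontally (left ↔ right).

All colors are more muted and greyish — a global saturation change. The navy pentagon is in the right of the first image and the left of the second — shapes on opposite sides of the vertical midline have swapped in a mirror flip.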